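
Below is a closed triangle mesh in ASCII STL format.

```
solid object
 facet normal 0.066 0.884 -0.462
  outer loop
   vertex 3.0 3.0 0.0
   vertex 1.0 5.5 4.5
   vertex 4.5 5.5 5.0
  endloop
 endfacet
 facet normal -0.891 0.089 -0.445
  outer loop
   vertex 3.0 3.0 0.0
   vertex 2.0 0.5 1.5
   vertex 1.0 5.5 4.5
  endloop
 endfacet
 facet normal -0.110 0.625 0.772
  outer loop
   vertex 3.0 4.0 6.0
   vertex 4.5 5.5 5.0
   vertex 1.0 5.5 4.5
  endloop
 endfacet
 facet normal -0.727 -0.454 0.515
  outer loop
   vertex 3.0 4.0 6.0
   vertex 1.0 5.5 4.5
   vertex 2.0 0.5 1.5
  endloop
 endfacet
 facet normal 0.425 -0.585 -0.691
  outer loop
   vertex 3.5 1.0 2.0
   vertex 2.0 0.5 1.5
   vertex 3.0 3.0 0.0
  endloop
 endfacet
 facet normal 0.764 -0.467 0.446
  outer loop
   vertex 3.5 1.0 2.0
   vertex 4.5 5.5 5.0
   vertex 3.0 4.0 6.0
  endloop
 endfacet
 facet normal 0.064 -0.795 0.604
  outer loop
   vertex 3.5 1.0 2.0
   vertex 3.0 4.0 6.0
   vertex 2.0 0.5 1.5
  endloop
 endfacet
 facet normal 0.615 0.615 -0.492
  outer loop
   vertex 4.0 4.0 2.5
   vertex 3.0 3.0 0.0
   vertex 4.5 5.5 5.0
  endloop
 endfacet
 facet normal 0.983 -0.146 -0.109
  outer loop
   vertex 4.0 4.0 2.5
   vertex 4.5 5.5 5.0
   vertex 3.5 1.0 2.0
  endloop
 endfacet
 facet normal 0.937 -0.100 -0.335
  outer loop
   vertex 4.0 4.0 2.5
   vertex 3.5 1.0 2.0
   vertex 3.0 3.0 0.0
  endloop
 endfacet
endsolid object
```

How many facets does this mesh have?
10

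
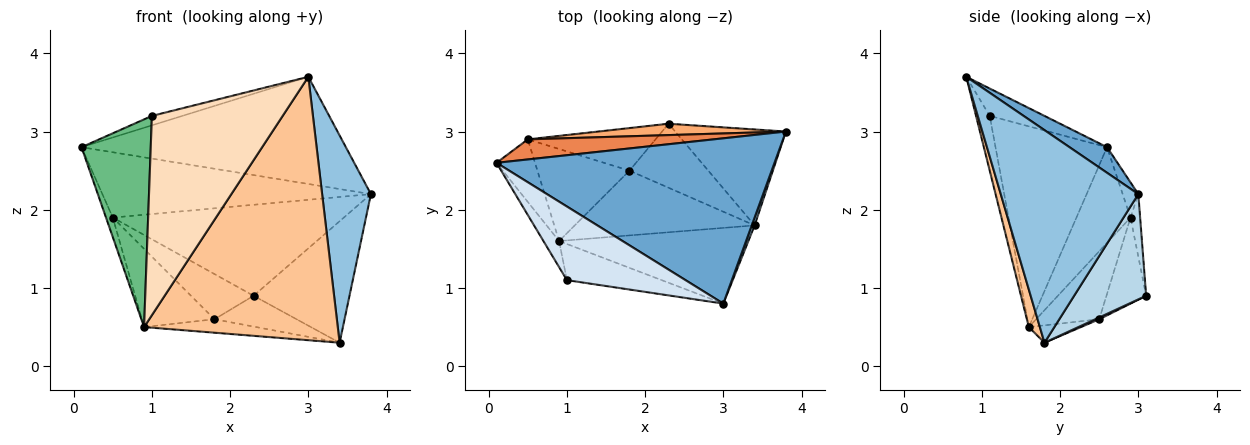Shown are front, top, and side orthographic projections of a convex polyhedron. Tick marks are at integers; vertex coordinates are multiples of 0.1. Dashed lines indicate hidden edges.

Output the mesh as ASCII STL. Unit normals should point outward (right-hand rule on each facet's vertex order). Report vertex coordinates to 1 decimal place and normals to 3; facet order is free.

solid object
 facet normal 0.077 0.542 0.837
  outer loop
   vertex 3.0 0.8 3.7
   vertex 3.8 3.0 2.2
   vertex 0.1 2.6 2.8
  endloop
 endfacet
 facet normal 0.942 -0.334 0.013
  outer loop
   vertex 3.4 1.8 0.3
   vertex 3.8 3.0 2.2
   vertex 3.0 0.8 3.7
  endloop
 endfacet
 facet normal 0.508 0.676 -0.534
  outer loop
   vertex 2.3 3.1 0.9
   vertex 3.8 3.0 2.2
   vertex 3.4 1.8 0.3
  endloop
 endfacet
 facet normal -0.223 0.124 0.967
  outer loop
   vertex 1.0 1.1 3.2
   vertex 3.0 0.8 3.7
   vertex 0.1 2.6 2.8
  endloop
 endfacet
 facet normal -0.056 0.954 0.293
  outer loop
   vertex 0.5 2.9 1.9
   vertex 0.1 2.6 2.8
   vertex 3.8 3.0 2.2
  endloop
 endfacet
 facet normal -0.041 0.991 0.124
  outer loop
   vertex 0.5 2.9 1.9
   vertex 3.8 3.0 2.2
   vertex 2.3 3.1 0.9
  endloop
 endfacet
 facet normal 0.055 -0.960 -0.276
  outer loop
   vertex 0.9 1.6 0.5
   vertex 3.4 1.8 0.3
   vertex 3.0 0.8 3.7
  endloop
 endfacet
 facet normal -0.102 -0.979 -0.177
  outer loop
   vertex 0.9 1.6 0.5
   vertex 3.0 0.8 3.7
   vertex 1.0 1.1 3.2
  endloop
 endfacet
 facet normal -0.848 -0.526 -0.066
  outer loop
   vertex 0.9 1.6 0.5
   vertex 1.0 1.1 3.2
   vertex 0.1 2.6 2.8
  endloop
 endfacet
 facet normal -0.921 0.116 -0.371
  outer loop
   vertex 0.9 1.6 0.5
   vertex 0.1 2.6 2.8
   vertex 0.5 2.9 1.9
  endloop
 endfacet
 facet normal -0.419 0.661 -0.623
  outer loop
   vertex 1.8 2.5 0.6
   vertex 0.5 2.9 1.9
   vertex 2.3 3.1 0.9
  endloop
 endfacet
 facet normal -0.490 0.564 -0.664
  outer loop
   vertex 1.8 2.5 0.6
   vertex 0.9 1.6 0.5
   vertex 0.5 2.9 1.9
  endloop
 endfacet
 facet normal 0.021 0.433 -0.901
  outer loop
   vertex 1.8 2.5 0.6
   vertex 2.3 3.1 0.9
   vertex 3.4 1.8 0.3
  endloop
 endfacet
 facet normal -0.094 0.202 -0.975
  outer loop
   vertex 1.8 2.5 0.6
   vertex 3.4 1.8 0.3
   vertex 0.9 1.6 0.5
  endloop
 endfacet
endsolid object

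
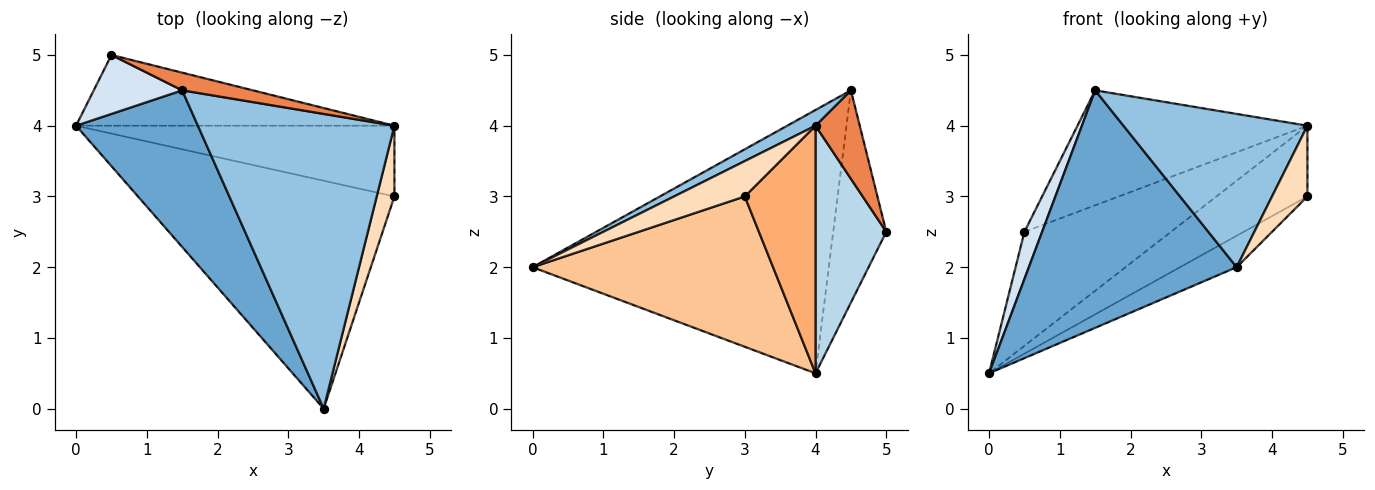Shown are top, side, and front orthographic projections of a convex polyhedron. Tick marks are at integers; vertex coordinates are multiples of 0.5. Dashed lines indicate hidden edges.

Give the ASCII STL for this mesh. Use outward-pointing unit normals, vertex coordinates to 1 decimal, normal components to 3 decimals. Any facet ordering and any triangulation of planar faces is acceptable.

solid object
 facet normal -0.766 -0.537 0.354
  outer loop
   vertex 1.5 4.5 4.5
   vertex 0.0 4.0 0.5
   vertex 3.5 0.0 2.0
  endloop
 endfacet
 facet normal 0.071 -0.460 0.885
  outer loop
   vertex 1.5 4.5 4.5
   vertex 3.5 0.0 2.0
   vertex 4.5 4.0 4.0
  endloop
 endfacet
 facet normal 0.379 0.786 -0.488
  outer loop
   vertex 0.5 5.0 2.5
   vertex 4.5 4.0 4.0
   vertex 0.0 4.0 0.5
  endloop
 endfacet
 facet normal -0.882 -0.294 0.368
  outer loop
   vertex 0.5 5.0 2.5
   vertex 0.0 4.0 0.5
   vertex 1.5 4.5 4.5
  endloop
 endfacet
 facet normal 0.187 0.971 0.149
  outer loop
   vertex 0.5 5.0 2.5
   vertex 1.5 4.5 4.5
   vertex 4.5 4.0 4.0
  endloop
 endfacet
 facet normal 0.482 0.620 -0.620
  outer loop
   vertex 4.5 3.0 3.0
   vertex 0.0 4.0 0.5
   vertex 4.5 4.0 4.0
  endloop
 endfacet
 facet normal 0.502 0.118 -0.857
  outer loop
   vertex 4.5 3.0 3.0
   vertex 3.5 0.0 2.0
   vertex 0.0 4.0 0.5
  endloop
 endfacet
 facet normal 0.816 -0.408 0.408
  outer loop
   vertex 4.5 3.0 3.0
   vertex 4.5 4.0 4.0
   vertex 3.5 0.0 2.0
  endloop
 endfacet
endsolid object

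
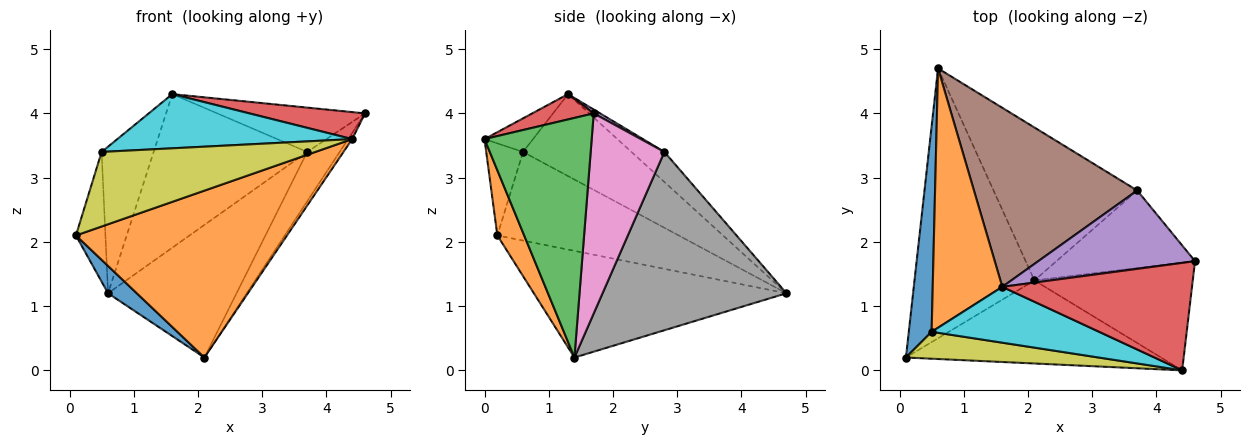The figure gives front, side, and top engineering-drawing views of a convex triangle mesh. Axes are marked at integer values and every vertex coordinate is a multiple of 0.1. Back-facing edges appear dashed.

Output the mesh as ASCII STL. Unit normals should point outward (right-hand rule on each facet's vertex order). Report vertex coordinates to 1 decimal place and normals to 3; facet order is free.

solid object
 facet normal -0.663 -0.075 -0.745
  outer loop
   vertex 2.1 1.4 0.2
   vertex 0.1 0.2 2.1
   vertex 0.6 4.7 1.2
  endloop
 endfacet
 facet normal 0.113 -0.889 -0.443
  outer loop
   vertex 4.4 0.0 3.6
   vertex 0.1 0.2 2.1
   vertex 2.1 1.4 0.2
  endloop
 endfacet
 facet normal 0.834 0.032 -0.551
  outer loop
   vertex 4.4 0.0 3.6
   vertex 2.1 1.4 0.2
   vertex 4.6 1.7 4.0
  endloop
 endfacet
 facet normal 0.128 -0.241 0.962
  outer loop
   vertex 1.6 1.3 4.3
   vertex 4.4 0.0 3.6
   vertex 4.6 1.7 4.0
  endloop
 endfacet
 facet normal 0.021 0.492 0.870
  outer loop
   vertex 3.7 2.8 3.4
   vertex 1.6 1.3 4.3
   vertex 4.6 1.7 4.0
  endloop
 endfacet
 facet normal -0.138 0.645 0.752
  outer loop
   vertex 3.7 2.8 3.4
   vertex 0.6 4.7 1.2
   vertex 1.6 1.3 4.3
  endloop
 endfacet
 facet normal 0.773 0.340 -0.535
  outer loop
   vertex 3.7 2.8 3.4
   vertex 4.6 1.7 4.0
   vertex 2.1 1.4 0.2
  endloop
 endfacet
 facet normal 0.684 0.478 -0.551
  outer loop
   vertex 3.7 2.8 3.4
   vertex 2.1 1.4 0.2
   vertex 0.6 4.7 1.2
  endloop
 endfacet
 facet normal -0.160 -0.929 0.335
  outer loop
   vertex 0.5 0.6 3.4
   vertex 0.1 0.2 2.1
   vertex 4.4 0.0 3.6
  endloop
 endfacet
 facet normal -0.142 -0.689 0.710
  outer loop
   vertex 0.5 0.6 3.4
   vertex 4.4 0.0 3.6
   vertex 1.6 1.3 4.3
  endloop
 endfacet
 facet normal -0.957 0.156 0.246
  outer loop
   vertex 0.5 0.6 3.4
   vertex 0.6 4.7 1.2
   vertex 0.1 0.2 2.1
  endloop
 endfacet
 facet normal -0.716 0.344 0.608
  outer loop
   vertex 0.5 0.6 3.4
   vertex 1.6 1.3 4.3
   vertex 0.6 4.7 1.2
  endloop
 endfacet
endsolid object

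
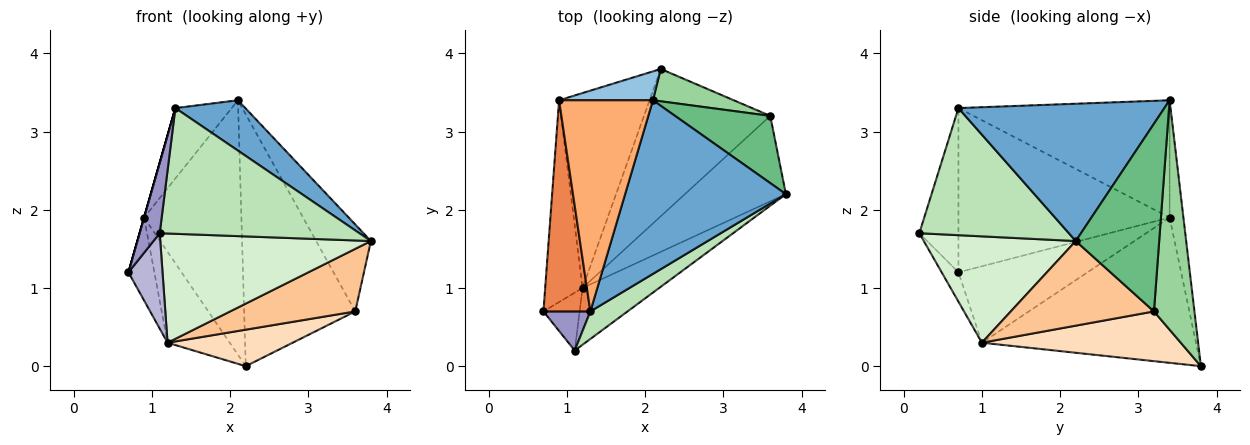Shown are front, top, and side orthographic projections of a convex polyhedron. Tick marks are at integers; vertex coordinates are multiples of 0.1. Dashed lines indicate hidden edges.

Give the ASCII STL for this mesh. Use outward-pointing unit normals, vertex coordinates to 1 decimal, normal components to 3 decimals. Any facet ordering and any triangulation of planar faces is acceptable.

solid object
 facet normal 0.634 -0.215 0.743
  outer loop
   vertex 1.3 0.7 3.3
   vertex 3.8 2.2 1.6
   vertex 2.1 3.4 3.4
  endloop
 endfacet
 facet normal -0.140 0.984 0.112
  outer loop
   vertex 0.9 3.4 1.9
   vertex 2.1 3.4 3.4
   vertex 2.2 3.8 0.0
  endloop
 endfacet
 facet normal -0.884 0.178 -0.432
  outer loop
   vertex 0.9 3.4 1.9
   vertex 1.2 1.0 0.3
   vertex 0.7 0.7 1.2
  endloop
 endfacet
 facet normal -0.824 0.239 -0.513
  outer loop
   vertex 0.9 3.4 1.9
   vertex 2.2 3.8 0.0
   vertex 1.2 1.0 0.3
  endloop
 endfacet
 facet normal -0.962 0.000 0.275
  outer loop
   vertex 0.9 3.4 1.9
   vertex 0.7 0.7 1.2
   vertex 1.3 0.7 3.3
  endloop
 endfacet
 facet normal -0.764 0.204 0.612
  outer loop
   vertex 0.9 3.4 1.9
   vertex 1.3 0.7 3.3
   vertex 2.1 3.4 3.4
  endloop
 endfacet
 facet normal 0.560 -0.489 -0.668
  outer loop
   vertex 3.6 3.2 0.7
   vertex 3.8 2.2 1.6
   vertex 1.2 1.0 0.3
  endloop
 endfacet
 facet normal 0.357 -0.225 -0.907
  outer loop
   vertex 3.6 3.2 0.7
   vertex 1.2 1.0 0.3
   vertex 2.2 3.8 0.0
  endloop
 endfacet
 facet normal 0.770 0.505 0.390
  outer loop
   vertex 3.6 3.2 0.7
   vertex 2.1 3.4 3.4
   vertex 3.8 2.2 1.6
  endloop
 endfacet
 facet normal 0.340 0.933 0.120
  outer loop
   vertex 3.6 3.2 0.7
   vertex 2.2 3.8 0.0
   vertex 2.1 3.4 3.4
  endloop
 endfacet
 facet normal 0.590 -0.788 0.173
  outer loop
   vertex 1.1 0.2 1.7
   vertex 3.8 2.2 1.6
   vertex 1.3 0.7 3.3
  endloop
 endfacet
 facet normal 0.539 -0.747 -0.388
  outer loop
   vertex 1.1 0.2 1.7
   vertex 1.2 1.0 0.3
   vertex 3.8 2.2 1.6
  endloop
 endfacet
 facet normal -0.862 -0.443 0.246
  outer loop
   vertex 1.1 0.2 1.7
   vertex 1.3 0.7 3.3
   vertex 0.7 0.7 1.2
  endloop
 endfacet
 facet normal -0.388 -0.788 -0.478
  outer loop
   vertex 1.1 0.2 1.7
   vertex 0.7 0.7 1.2
   vertex 1.2 1.0 0.3
  endloop
 endfacet
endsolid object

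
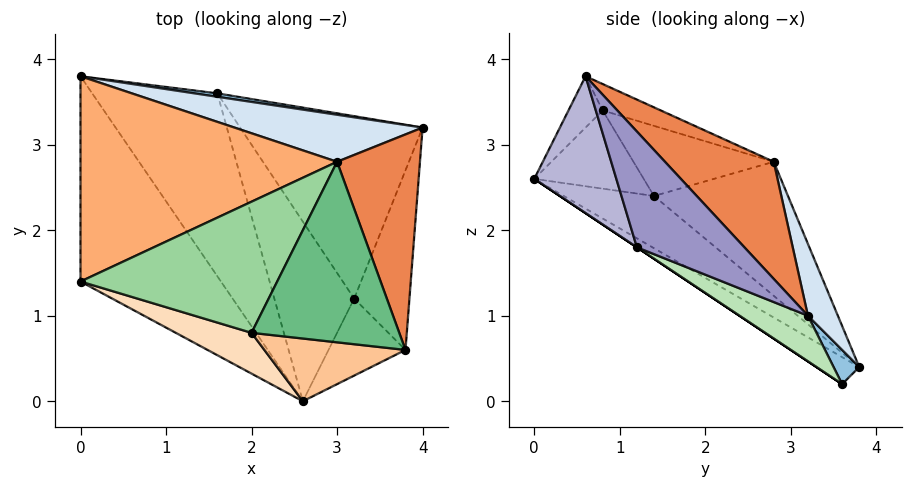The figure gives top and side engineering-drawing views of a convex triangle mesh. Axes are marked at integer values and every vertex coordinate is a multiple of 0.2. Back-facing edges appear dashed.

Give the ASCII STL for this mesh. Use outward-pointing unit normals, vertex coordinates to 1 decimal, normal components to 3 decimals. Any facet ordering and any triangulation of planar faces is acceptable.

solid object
 facet normal -0.275 -0.616 -0.739
  outer loop
   vertex 0.0 1.4 2.4
   vertex 0.0 3.8 0.4
   vertex 2.6 0.0 2.6
  endloop
 endfacet
 facet normal 0.135 0.987 0.090
  outer loop
   vertex 1.6 3.6 0.2
   vertex 0.0 3.8 0.4
   vertex 4.0 3.2 1.0
  endloop
 endfacet
 facet normal -0.172 -0.579 -0.797
  outer loop
   vertex 1.6 3.6 0.2
   vertex 2.6 0.0 2.6
   vertex 0.0 3.8 0.4
  endloop
 endfacet
 facet normal 0.103 0.957 0.270
  outer loop
   vertex 3.0 2.8 2.8
   vertex 4.0 3.2 1.0
   vertex 0.0 3.8 0.4
  endloop
 endfacet
 facet normal 0.712 0.488 0.504
  outer loop
   vertex 3.0 2.8 2.8
   vertex 3.8 0.6 3.8
   vertex 4.0 3.2 1.0
  endloop
 endfacet
 facet normal -0.372 0.594 0.713
  outer loop
   vertex 3.0 2.8 2.8
   vertex 0.0 3.8 0.4
   vertex 0.0 1.4 2.4
  endloop
 endfacet
 facet normal -0.219 -0.767 0.603
  outer loop
   vertex 2.0 0.8 3.4
   vertex 2.6 0.0 2.6
   vertex 3.8 0.6 3.8
  endloop
 endfacet
 facet normal -0.452 -0.777 0.438
  outer loop
   vertex 2.0 0.8 3.4
   vertex 0.0 1.4 2.4
   vertex 2.6 0.0 2.6
  endloop
 endfacet
 facet normal -0.164 0.358 0.919
  outer loop
   vertex 2.0 0.8 3.4
   vertex 3.8 0.6 3.8
   vertex 3.0 2.8 2.8
  endloop
 endfacet
 facet normal -0.306 0.411 0.859
  outer loop
   vertex 2.0 0.8 3.4
   vertex 3.0 2.8 2.8
   vertex 0.0 1.4 2.4
  endloop
 endfacet
 facet normal 0.218 -0.436 -0.873
  outer loop
   vertex 3.2 1.2 1.8
   vertex 1.6 3.6 0.2
   vertex 4.0 3.2 1.0
  endloop
 endfacet
 facet normal 0.000 -0.555 -0.832
  outer loop
   vertex 3.2 1.2 1.8
   vertex 2.6 0.0 2.6
   vertex 1.6 3.6 0.2
  endloop
 endfacet
 facet normal 0.796 -0.471 -0.380
  outer loop
   vertex 3.2 1.2 1.8
   vertex 4.0 3.2 1.0
   vertex 3.8 0.6 3.8
  endloop
 endfacet
 facet normal 0.693 -0.606 -0.390
  outer loop
   vertex 3.2 1.2 1.8
   vertex 3.8 0.6 3.8
   vertex 2.6 0.0 2.6
  endloop
 endfacet
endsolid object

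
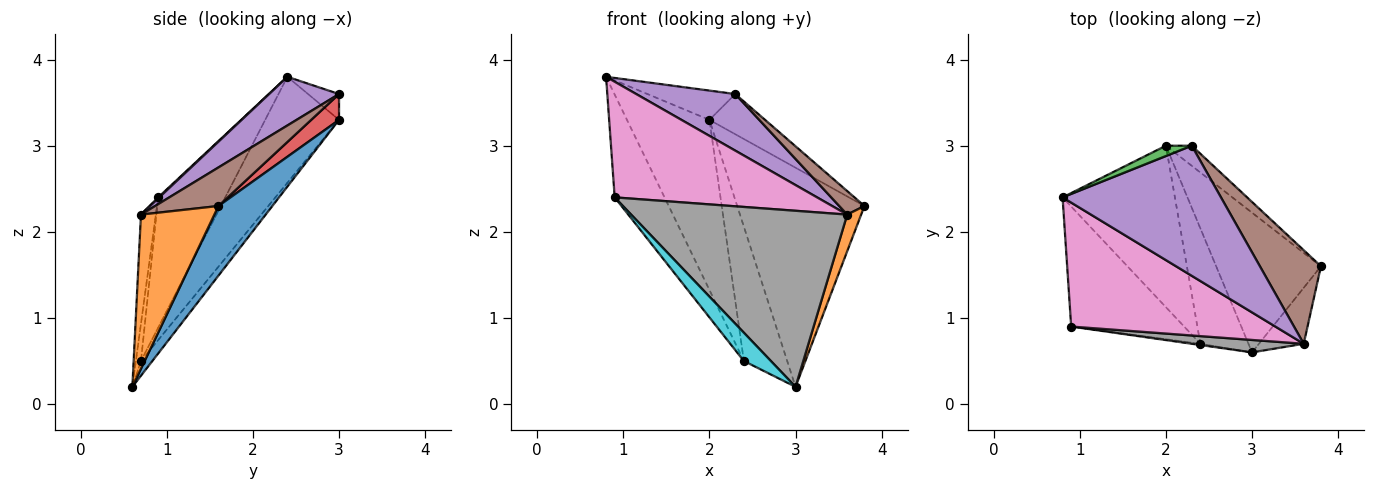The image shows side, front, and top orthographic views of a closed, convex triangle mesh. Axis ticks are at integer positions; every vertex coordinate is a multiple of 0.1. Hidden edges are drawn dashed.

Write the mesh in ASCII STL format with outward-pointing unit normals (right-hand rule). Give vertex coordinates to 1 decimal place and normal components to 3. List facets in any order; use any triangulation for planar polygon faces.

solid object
 facet normal 0.336 0.794 -0.506
  outer loop
   vertex 2.0 3.0 3.3
   vertex 3.8 1.6 2.3
   vertex 3.0 0.6 0.2
  endloop
 endfacet
 facet normal 0.945 -0.179 -0.274
  outer loop
   vertex 3.6 0.7 2.2
   vertex 3.0 0.6 0.2
   vertex 3.8 1.6 2.3
  endloop
 endfacet
 facet normal -0.316 0.895 0.316
  outer loop
   vertex 2.3 3.0 3.6
   vertex 2.0 3.0 3.3
   vertex 0.8 2.4 3.8
  endloop
 endfacet
 facet normal 0.408 0.816 -0.408
  outer loop
   vertex 2.3 3.0 3.6
   vertex 3.8 1.6 2.3
   vertex 2.0 3.0 3.3
  endloop
 endfacet
 facet normal 0.271 -0.384 0.883
  outer loop
   vertex 2.3 3.0 3.6
   vertex 0.8 2.4 3.8
   vertex 3.6 0.7 2.2
  endloop
 endfacet
 facet normal 0.523 -0.208 0.827
  outer loop
   vertex 2.3 3.0 3.6
   vertex 3.6 0.7 2.2
   vertex 3.8 1.6 2.3
  endloop
 endfacet
 facet normal 0.004 -0.682 0.731
  outer loop
   vertex 0.9 0.9 2.4
   vertex 3.6 0.7 2.2
   vertex 0.8 2.4 3.8
  endloop
 endfacet
 facet normal -0.069 -0.995 0.070
  outer loop
   vertex 0.9 0.9 2.4
   vertex 3.0 0.6 0.2
   vertex 3.6 0.7 2.2
  endloop
 endfacet
 facet normal -0.659 0.489 -0.571
  outer loop
   vertex 2.4 0.7 0.5
   vertex 0.9 0.9 2.4
   vertex 0.8 2.4 3.8
  endloop
 endfacet
 facet normal -0.185 -0.982 -0.043
  outer loop
   vertex 2.4 0.7 0.5
   vertex 3.0 0.6 0.2
   vertex 0.9 0.9 2.4
  endloop
 endfacet
 facet normal -0.545 0.608 -0.577
  outer loop
   vertex 2.4 0.7 0.5
   vertex 0.8 2.4 3.8
   vertex 2.0 3.0 3.3
  endloop
 endfacet
 facet normal -0.196 0.744 -0.639
  outer loop
   vertex 2.4 0.7 0.5
   vertex 2.0 3.0 3.3
   vertex 3.0 0.6 0.2
  endloop
 endfacet
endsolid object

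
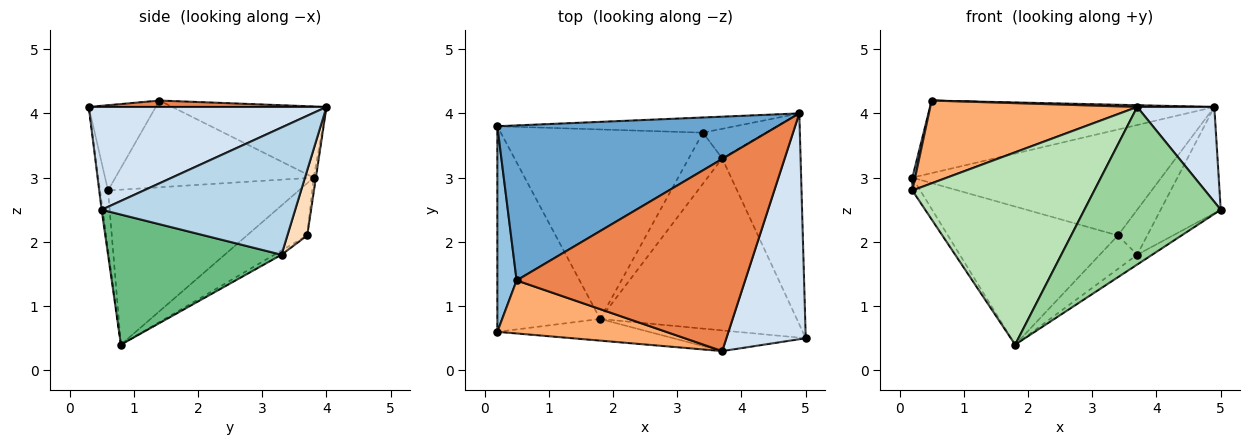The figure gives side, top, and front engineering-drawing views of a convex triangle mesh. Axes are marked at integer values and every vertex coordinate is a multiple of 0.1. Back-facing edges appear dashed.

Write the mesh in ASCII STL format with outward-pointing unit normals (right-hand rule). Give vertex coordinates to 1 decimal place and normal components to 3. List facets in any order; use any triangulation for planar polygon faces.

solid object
 facet normal -0.224 0.413 0.883
  outer loop
   vertex 0.5 1.4 4.2
   vertex 4.9 4.0 4.1
   vertex 0.2 3.8 3.0
  endloop
 endfacet
 facet normal -0.976 -0.014 0.217
  outer loop
   vertex 0.2 0.6 2.8
   vertex 0.5 1.4 4.2
   vertex 0.2 3.8 3.0
  endloop
 endfacet
 facet normal 0.823 0.255 -0.507
  outer loop
   vertex 3.7 3.3 1.8
   vertex 4.9 4.0 4.1
   vertex 5.0 0.5 2.5
  endloop
 endfacet
 facet normal 0.767 -0.249 0.592
  outer loop
   vertex 3.7 0.3 4.1
   vertex 5.0 0.5 2.5
   vertex 4.9 4.0 4.1
  endloop
 endfacet
 facet normal 0.028 -0.009 1.000
  outer loop
   vertex 3.7 0.3 4.1
   vertex 4.9 4.0 4.1
   vertex 0.5 1.4 4.2
  endloop
 endfacet
 facet normal -0.263 -0.812 0.521
  outer loop
   vertex 3.7 0.3 4.1
   vertex 0.5 1.4 4.2
   vertex 0.2 0.6 2.8
  endloop
 endfacet
 facet normal -0.009 0.990 -0.142
  outer loop
   vertex 3.4 3.7 2.1
   vertex 0.2 3.8 3.0
   vertex 4.9 4.0 4.1
  endloop
 endfacet
 facet normal 0.492 0.728 -0.478
  outer loop
   vertex 3.4 3.7 2.1
   vertex 4.9 4.0 4.1
   vertex 3.7 3.3 1.8
  endloop
 endfacet
 facet normal 0.551 0.048 -0.833
  outer loop
   vertex 1.8 0.8 0.4
   vertex 3.7 3.3 1.8
   vertex 5.0 0.5 2.5
  endloop
 endfacet
 facet normal -0.008 -0.991 -0.130
  outer loop
   vertex 1.8 0.8 0.4
   vertex 5.0 0.5 2.5
   vertex 3.7 0.3 4.1
  endloop
 endfacet
 facet normal -0.044 -0.993 -0.112
  outer loop
   vertex 1.8 0.8 0.4
   vertex 3.7 0.3 4.1
   vertex 0.2 0.6 2.8
  endloop
 endfacet
 facet normal -0.833 0.035 -0.552
  outer loop
   vertex 1.8 0.8 0.4
   vertex 0.2 0.6 2.8
   vertex 0.2 3.8 3.0
  endloop
 endfacet
 facet normal -0.204 0.577 -0.791
  outer loop
   vertex 1.8 0.8 0.4
   vertex 0.2 3.8 3.0
   vertex 3.4 3.7 2.1
  endloop
 endfacet
 facet normal -0.105 0.545 -0.832
  outer loop
   vertex 1.8 0.8 0.4
   vertex 3.4 3.7 2.1
   vertex 3.7 3.3 1.8
  endloop
 endfacet
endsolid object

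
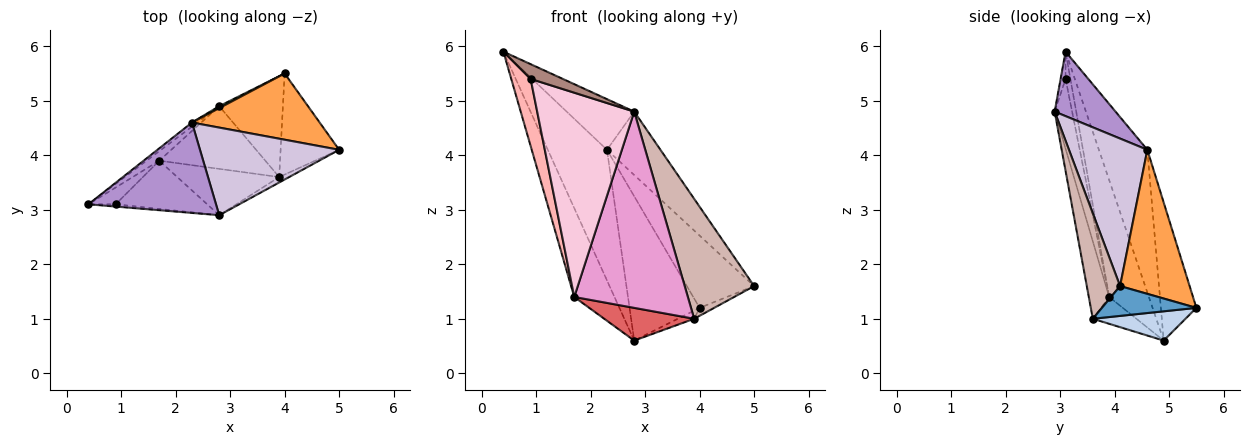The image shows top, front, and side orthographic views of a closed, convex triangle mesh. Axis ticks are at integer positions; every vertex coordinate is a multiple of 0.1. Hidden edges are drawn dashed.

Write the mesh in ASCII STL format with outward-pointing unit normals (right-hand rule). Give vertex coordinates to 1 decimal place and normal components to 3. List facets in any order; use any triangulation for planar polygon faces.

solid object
 facet normal 0.453 0.070 -0.889
  outer loop
   vertex 3.9 3.6 1.0
   vertex 4.0 5.5 1.2
   vertex 5.0 4.1 1.6
  endloop
 endfacet
 facet normal 0.416 0.073 -0.906
  outer loop
   vertex 3.9 3.6 1.0
   vertex 2.8 4.9 0.6
   vertex 4.0 5.5 1.2
  endloop
 endfacet
 facet normal 0.606 0.586 0.537
  outer loop
   vertex 2.3 4.6 4.1
   vertex 5.0 4.1 1.6
   vertex 4.0 5.5 1.2
  endloop
 endfacet
 facet normal -0.633 0.773 -0.024
  outer loop
   vertex 2.3 4.6 4.1
   vertex 2.8 4.9 0.6
   vertex 0.4 3.1 5.9
  endloop
 endfacet
 facet normal -0.452 0.892 0.012
  outer loop
   vertex 2.3 4.6 4.1
   vertex 4.0 5.5 1.2
   vertex 2.8 4.9 0.6
  endloop
 endfacet
 facet normal -0.700 0.710 -0.076
  outer loop
   vertex 1.7 3.9 1.4
   vertex 0.4 3.1 5.9
   vertex 2.8 4.9 0.6
  endloop
 endfacet
 facet normal -0.219 -0.451 -0.865
  outer loop
   vertex 1.7 3.9 1.4
   vertex 2.8 4.9 0.6
   vertex 3.9 3.6 1.0
  endloop
 endfacet
 facet normal -0.236 -0.943 -0.236
  outer loop
   vertex 1.7 3.9 1.4
   vertex 0.9 3.1 5.4
   vertex 0.4 3.1 5.9
  endloop
 endfacet
 facet normal 0.403 0.447 0.798
  outer loop
   vertex 2.8 2.9 4.8
   vertex 2.3 4.6 4.1
   vertex 0.4 3.1 5.9
  endloop
 endfacet
 facet normal 0.651 0.445 0.615
  outer loop
   vertex 2.8 2.9 4.8
   vertex 5.0 4.1 1.6
   vertex 2.3 4.6 4.1
  endloop
 endfacet
 facet normal -0.150 -0.977 -0.150
  outer loop
   vertex 2.8 2.9 4.8
   vertex 0.4 3.1 5.9
   vertex 0.9 3.1 5.4
  endloop
 endfacet
 facet normal 0.432 -0.901 -0.041
  outer loop
   vertex 2.8 2.9 4.8
   vertex 3.9 3.6 1.0
   vertex 5.0 4.1 1.6
  endloop
 endfacet
 facet normal -0.172 -0.959 -0.226
  outer loop
   vertex 2.8 2.9 4.8
   vertex 1.7 3.9 1.4
   vertex 3.9 3.6 1.0
  endloop
 endfacet
 facet normal -0.172 -0.959 -0.226
  outer loop
   vertex 2.8 2.9 4.8
   vertex 0.9 3.1 5.4
   vertex 1.7 3.9 1.4
  endloop
 endfacet
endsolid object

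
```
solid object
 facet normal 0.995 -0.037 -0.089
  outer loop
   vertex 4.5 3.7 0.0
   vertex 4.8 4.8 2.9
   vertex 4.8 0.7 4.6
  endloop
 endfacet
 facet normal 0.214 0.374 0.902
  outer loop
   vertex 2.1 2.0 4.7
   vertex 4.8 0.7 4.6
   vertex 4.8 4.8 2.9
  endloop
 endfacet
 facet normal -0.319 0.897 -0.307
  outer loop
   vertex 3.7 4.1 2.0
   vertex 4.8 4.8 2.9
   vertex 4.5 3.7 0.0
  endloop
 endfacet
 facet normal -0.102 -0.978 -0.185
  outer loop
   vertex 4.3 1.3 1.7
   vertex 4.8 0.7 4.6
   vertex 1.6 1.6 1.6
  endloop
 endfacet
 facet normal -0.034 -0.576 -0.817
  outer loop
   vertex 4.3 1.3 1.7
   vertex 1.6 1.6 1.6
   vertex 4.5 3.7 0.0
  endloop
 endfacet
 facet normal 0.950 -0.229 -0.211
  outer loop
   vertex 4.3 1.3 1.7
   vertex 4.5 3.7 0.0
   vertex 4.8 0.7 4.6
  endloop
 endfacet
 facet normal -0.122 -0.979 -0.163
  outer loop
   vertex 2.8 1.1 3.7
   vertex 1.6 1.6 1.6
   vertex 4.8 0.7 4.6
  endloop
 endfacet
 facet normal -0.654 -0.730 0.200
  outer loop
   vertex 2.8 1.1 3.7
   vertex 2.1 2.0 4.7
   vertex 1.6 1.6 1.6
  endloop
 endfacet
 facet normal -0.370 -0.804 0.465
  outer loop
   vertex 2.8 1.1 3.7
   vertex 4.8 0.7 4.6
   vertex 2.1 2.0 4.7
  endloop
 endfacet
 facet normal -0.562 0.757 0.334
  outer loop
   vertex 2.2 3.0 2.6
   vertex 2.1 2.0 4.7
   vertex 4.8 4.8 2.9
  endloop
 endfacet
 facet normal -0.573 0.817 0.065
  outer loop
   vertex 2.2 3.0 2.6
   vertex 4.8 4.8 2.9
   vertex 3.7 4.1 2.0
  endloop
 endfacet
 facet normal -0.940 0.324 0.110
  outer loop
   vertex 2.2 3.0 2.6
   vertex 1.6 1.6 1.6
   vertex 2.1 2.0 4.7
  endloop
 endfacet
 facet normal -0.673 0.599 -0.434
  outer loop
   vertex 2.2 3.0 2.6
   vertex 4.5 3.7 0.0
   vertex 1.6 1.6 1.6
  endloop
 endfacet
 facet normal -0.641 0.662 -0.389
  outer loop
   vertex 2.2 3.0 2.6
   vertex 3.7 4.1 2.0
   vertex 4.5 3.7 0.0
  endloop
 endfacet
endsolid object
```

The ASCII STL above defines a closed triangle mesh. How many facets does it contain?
14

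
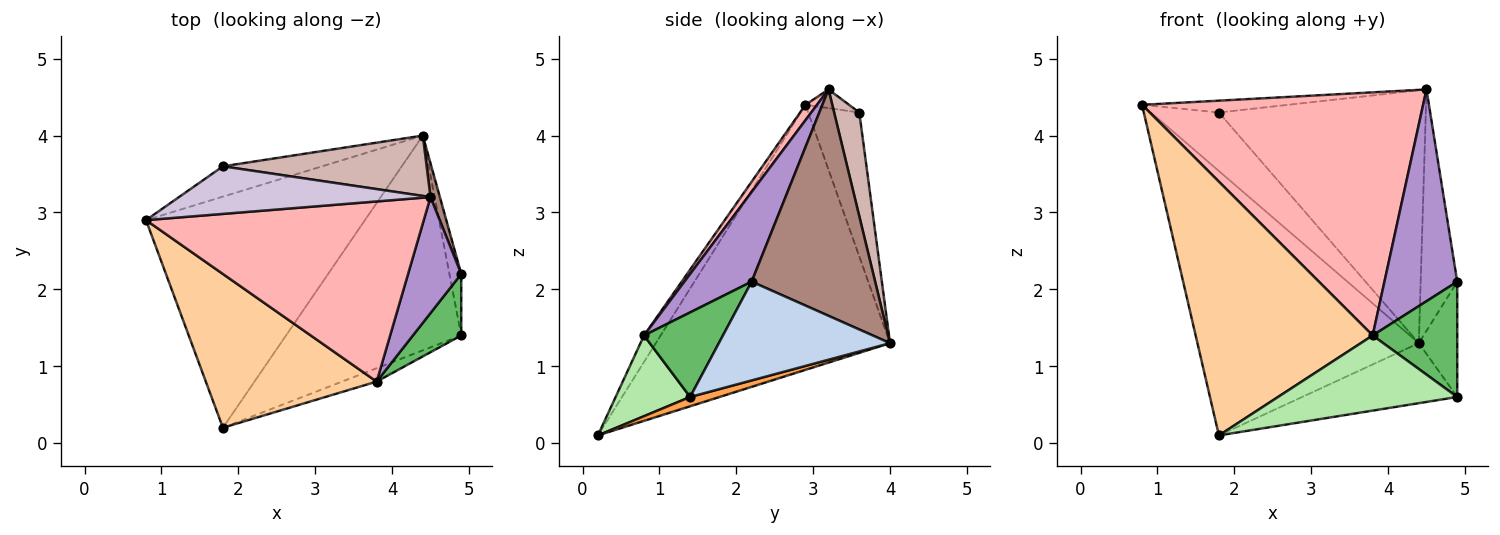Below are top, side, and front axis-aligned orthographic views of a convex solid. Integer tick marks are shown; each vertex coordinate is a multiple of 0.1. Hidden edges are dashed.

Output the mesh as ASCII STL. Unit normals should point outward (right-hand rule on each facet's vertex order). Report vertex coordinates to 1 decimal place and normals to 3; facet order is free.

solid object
 facet normal -0.623 0.589 -0.515
  outer loop
   vertex 4.4 4.0 1.3
   vertex 1.8 0.2 0.1
   vertex 0.8 2.9 4.4
  endloop
 endfacet
 facet normal 0.969 0.218 -0.116
  outer loop
   vertex 4.9 1.4 0.6
   vertex 4.4 4.0 1.3
   vertex 4.9 2.2 2.1
  endloop
 endfacet
 facet normal 0.051 0.269 -0.962
  outer loop
   vertex 4.9 1.4 0.6
   vertex 1.8 0.2 0.1
   vertex 4.4 4.0 1.3
  endloop
 endfacet
 facet normal -0.080 -0.852 0.517
  outer loop
   vertex 3.8 0.8 1.4
   vertex 0.8 2.9 4.4
   vertex 1.8 0.2 0.1
  endloop
 endfacet
 facet normal 0.636 -0.681 0.363
  outer loop
   vertex 3.8 0.8 1.4
   vertex 4.9 1.4 0.6
   vertex 4.9 2.2 2.1
  endloop
 endfacet
 facet normal 0.379 -0.911 -0.162
  outer loop
   vertex 3.8 0.8 1.4
   vertex 1.8 0.2 0.1
   vertex 4.9 1.4 0.6
  endloop
 endfacet
 facet normal -0.555 0.738 -0.383
  outer loop
   vertex 1.8 3.6 4.3
   vertex 4.4 4.0 1.3
   vertex 0.8 2.9 4.4
  endloop
 endfacet
 facet normal 0.033 -0.803 0.595
  outer loop
   vertex 4.5 3.2 4.6
   vertex 0.8 2.9 4.4
   vertex 3.8 0.8 1.4
  endloop
 endfacet
 facet normal 0.630 -0.681 0.373
  outer loop
   vertex 4.5 3.2 4.6
   vertex 3.8 0.8 1.4
   vertex 4.9 2.2 2.1
  endloop
 endfacet
 facet normal -0.072 0.241 0.968
  outer loop
   vertex 4.5 3.2 4.6
   vertex 1.8 3.6 4.3
   vertex 0.8 2.9 4.4
  endloop
 endfacet
 facet normal 0.958 0.284 0.040
  outer loop
   vertex 4.5 3.2 4.6
   vertex 4.9 2.2 2.1
   vertex 4.4 4.0 1.3
  endloop
 endfacet
 facet normal 0.117 0.966 0.231
  outer loop
   vertex 4.5 3.2 4.6
   vertex 4.4 4.0 1.3
   vertex 1.8 3.6 4.3
  endloop
 endfacet
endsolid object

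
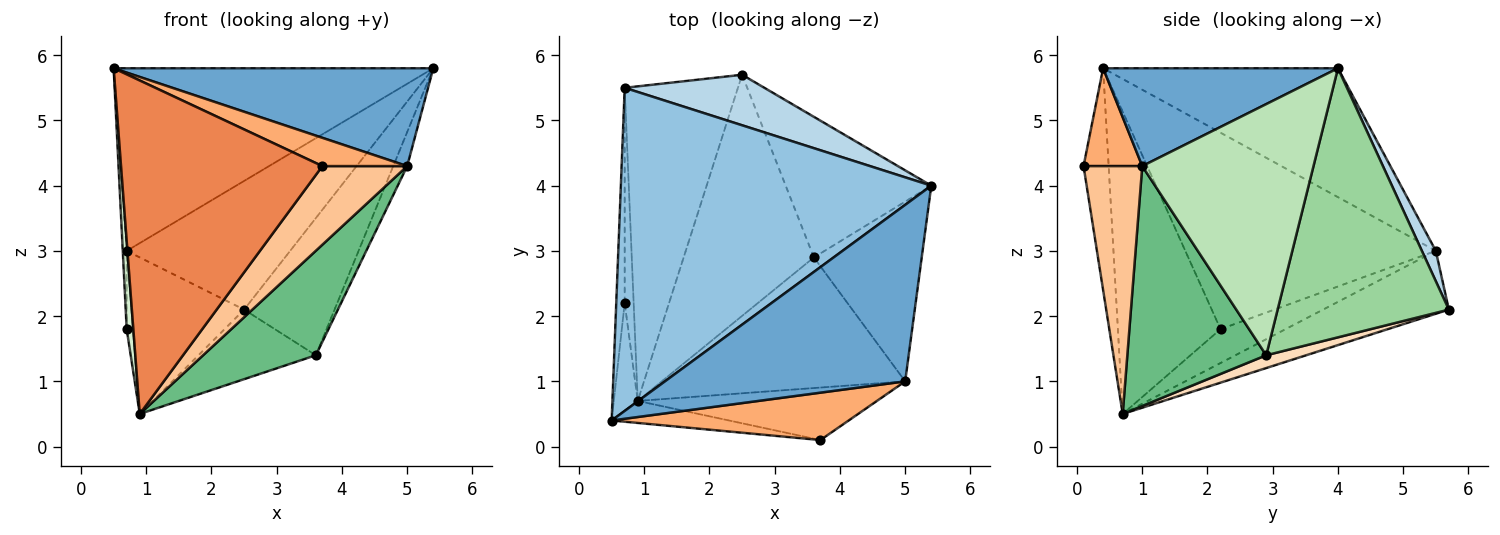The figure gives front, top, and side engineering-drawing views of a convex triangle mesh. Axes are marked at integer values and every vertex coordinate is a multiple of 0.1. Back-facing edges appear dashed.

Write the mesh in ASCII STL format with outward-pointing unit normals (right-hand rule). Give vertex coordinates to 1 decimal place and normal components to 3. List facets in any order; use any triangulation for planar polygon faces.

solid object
 facet normal 0.336 -0.457 0.824
  outer loop
   vertex 5.0 1.0 4.3
   vertex 5.4 4.0 5.8
   vertex 0.5 0.4 5.8
  endloop
 endfacet
 facet normal -0.340 0.463 0.819
  outer loop
   vertex 0.7 5.5 3.0
   vertex 0.5 0.4 5.8
   vertex 5.4 4.0 5.8
  endloop
 endfacet
 facet normal 0.079 0.928 0.364
  outer loop
   vertex 0.7 5.5 3.0
   vertex 5.4 4.0 5.8
   vertex 2.5 5.7 2.1
  endloop
 endfacet
 facet normal -0.445 0.399 -0.802
  outer loop
   vertex 0.7 5.5 3.0
   vertex 2.5 5.7 2.1
   vertex 0.9 0.7 0.5
  endloop
 endfacet
 facet normal -0.123 -0.990 -0.065
  outer loop
   vertex 3.7 0.1 4.3
   vertex 0.5 0.4 5.8
   vertex 0.9 0.7 0.5
  endloop
 endfacet
 facet normal 0.334 -0.483 0.809
  outer loop
   vertex 3.7 0.1 4.3
   vertex 5.0 1.0 4.3
   vertex 0.5 0.4 5.8
  endloop
 endfacet
 facet normal 0.499 -0.721 -0.481
  outer loop
   vertex 3.7 0.1 4.3
   vertex 0.9 0.7 0.5
   vertex 5.0 1.0 4.3
  endloop
 endfacet
 facet normal 0.094 0.276 -0.957
  outer loop
   vertex 3.6 2.9 1.4
   vertex 0.9 0.7 0.5
   vertex 2.5 5.7 2.1
  endloop
 endfacet
 facet normal 0.610 -0.495 -0.619
  outer loop
   vertex 3.6 2.9 1.4
   vertex 5.0 1.0 4.3
   vertex 0.9 0.7 0.5
  endloop
 endfacet
 facet normal 0.798 0.421 -0.432
  outer loop
   vertex 3.6 2.9 1.4
   vertex 2.5 5.7 2.1
   vertex 5.4 4.0 5.8
  endloop
 endfacet
 facet normal 0.916 0.075 -0.393
  outer loop
   vertex 3.6 2.9 1.4
   vertex 5.4 4.0 5.8
   vertex 5.0 1.0 4.3
  endloop
 endfacet
 facet normal -0.995 -0.064 -0.079
  outer loop
   vertex 0.7 2.2 1.8
   vertex 0.9 0.7 0.5
   vertex 0.5 0.4 5.8
  endloop
 endfacet
 facet normal -0.999 0.016 -0.043
  outer loop
   vertex 0.7 2.2 1.8
   vertex 0.5 0.4 5.8
   vertex 0.7 5.5 3.0
  endloop
 endfacet
 facet normal -0.962 0.093 -0.255
  outer loop
   vertex 0.7 2.2 1.8
   vertex 0.7 5.5 3.0
   vertex 0.9 0.7 0.5
  endloop
 endfacet
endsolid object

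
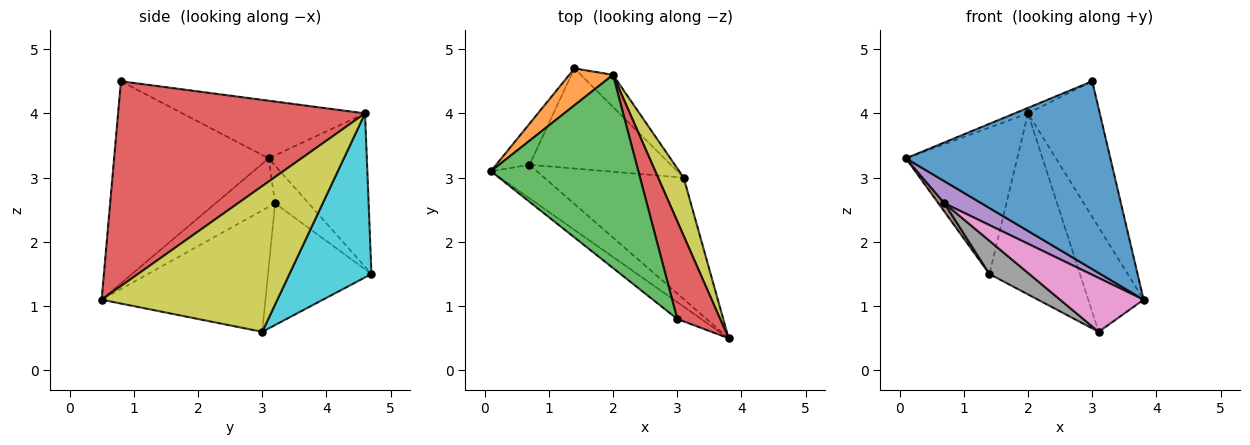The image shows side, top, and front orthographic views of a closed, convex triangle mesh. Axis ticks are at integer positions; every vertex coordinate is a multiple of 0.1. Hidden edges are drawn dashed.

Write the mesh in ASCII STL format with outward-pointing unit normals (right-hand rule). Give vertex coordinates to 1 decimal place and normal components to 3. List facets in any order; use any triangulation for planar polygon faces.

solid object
 facet normal -0.602 -0.796 -0.071
  outer loop
   vertex 3.0 0.8 4.5
   vertex 0.1 3.1 3.3
   vertex 3.8 0.5 1.1
  endloop
 endfacet
 facet normal -0.650 0.737 0.185
  outer loop
   vertex 2.0 4.6 4.0
   vertex 1.4 4.7 1.5
   vertex 0.1 3.1 3.3
  endloop
 endfacet
 facet normal -0.364 0.027 0.931
  outer loop
   vertex 2.0 4.6 4.0
   vertex 0.1 3.1 3.3
   vertex 3.0 0.8 4.5
  endloop
 endfacet
 facet normal 0.941 0.274 0.197
  outer loop
   vertex 2.0 4.6 4.0
   vertex 3.0 0.8 4.5
   vertex 3.8 0.5 1.1
  endloop
 endfacet
 facet normal -0.662 -0.412 -0.626
  outer loop
   vertex 0.7 3.2 2.6
   vertex 3.8 0.5 1.1
   vertex 0.1 3.1 3.3
  endloop
 endfacet
 facet normal -0.743 -0.134 -0.656
  outer loop
   vertex 0.7 3.2 2.6
   vertex 0.1 3.1 3.3
   vertex 1.4 4.7 1.5
  endloop
 endfacet
 facet normal -0.623 -0.317 -0.715
  outer loop
   vertex 3.1 3.0 0.6
   vertex 3.8 0.5 1.1
   vertex 0.7 3.2 2.6
  endloop
 endfacet
 facet normal -0.633 -0.244 -0.735
  outer loop
   vertex 3.1 3.0 0.6
   vertex 0.7 3.2 2.6
   vertex 1.4 4.7 1.5
  endloop
 endfacet
 facet normal 0.941 0.296 0.165
  outer loop
   vertex 3.1 3.0 0.6
   vertex 2.0 4.6 4.0
   vertex 3.8 0.5 1.1
  endloop
 endfacet
 facet normal 0.666 0.735 -0.130
  outer loop
   vertex 3.1 3.0 0.6
   vertex 1.4 4.7 1.5
   vertex 2.0 4.6 4.0
  endloop
 endfacet
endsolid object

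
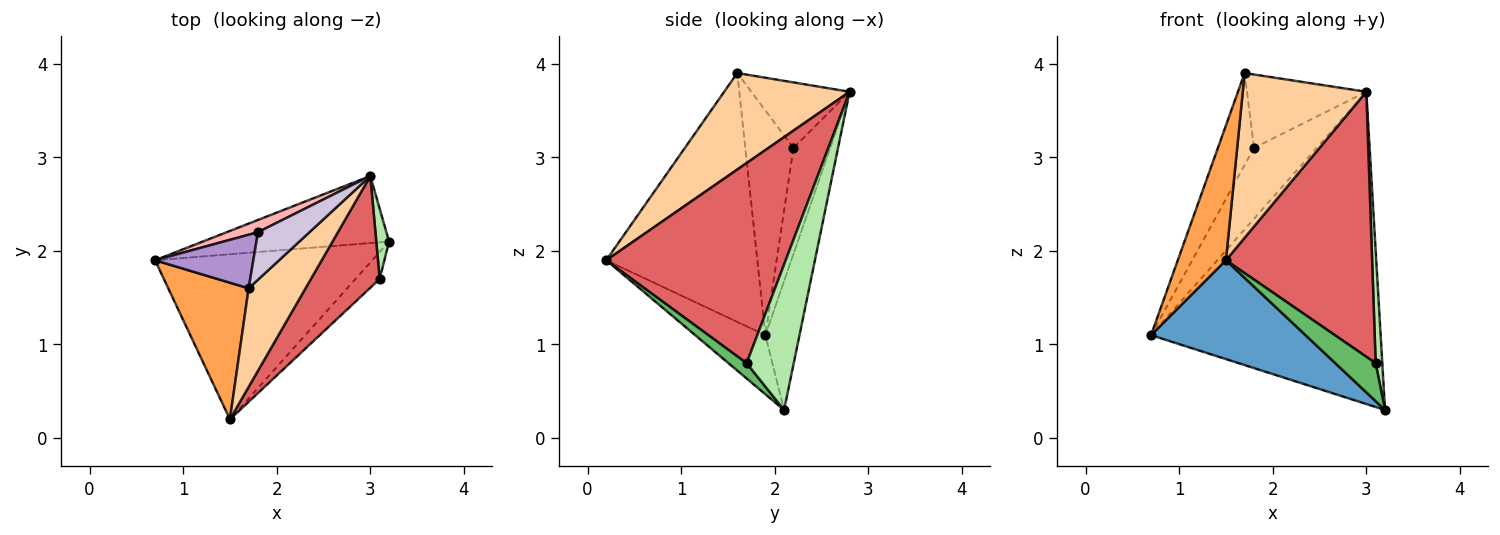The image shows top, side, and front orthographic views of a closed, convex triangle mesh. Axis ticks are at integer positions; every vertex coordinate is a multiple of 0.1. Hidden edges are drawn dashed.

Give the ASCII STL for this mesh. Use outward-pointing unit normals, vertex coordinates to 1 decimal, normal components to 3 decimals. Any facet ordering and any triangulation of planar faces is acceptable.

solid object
 facet normal -0.227 -0.500 -0.836
  outer loop
   vertex 1.5 0.2 1.9
   vertex 0.7 1.9 1.1
   vertex 3.2 2.1 0.3
  endloop
 endfacet
 facet normal -0.144 0.968 -0.208
  outer loop
   vertex 3.0 2.8 3.7
   vertex 3.2 2.1 0.3
   vertex 0.7 1.9 1.1
  endloop
 endfacet
 facet normal -0.911 -0.290 0.294
  outer loop
   vertex 1.7 1.6 3.9
   vertex 0.7 1.9 1.1
   vertex 1.5 0.2 1.9
  endloop
 endfacet
 facet normal 0.657 -0.647 0.387
  outer loop
   vertex 1.7 1.6 3.9
   vertex 1.5 0.2 1.9
   vertex 3.0 2.8 3.7
  endloop
 endfacet
 facet normal 0.344 -0.766 -0.544
  outer loop
   vertex 3.1 1.7 0.8
   vertex 1.5 0.2 1.9
   vertex 3.2 2.1 0.3
  endloop
 endfacet
 facet normal 0.987 -0.138 0.087
  outer loop
   vertex 3.1 1.7 0.8
   vertex 3.2 2.1 0.3
   vertex 3.0 2.8 3.7
  endloop
 endfacet
 facet normal 0.749 -0.610 0.257
  outer loop
   vertex 3.1 1.7 0.8
   vertex 3.0 2.8 3.7
   vertex 1.5 0.2 1.9
  endloop
 endfacet
 facet normal -0.500 0.853 0.147
  outer loop
   vertex 1.8 2.2 3.1
   vertex 3.0 2.8 3.7
   vertex 0.7 1.9 1.1
  endloop
 endfacet
 facet normal -0.755 0.566 0.330
  outer loop
   vertex 1.8 2.2 3.1
   vertex 0.7 1.9 1.1
   vertex 1.7 1.6 3.9
  endloop
 endfacet
 facet normal -0.569 0.691 0.447
  outer loop
   vertex 1.8 2.2 3.1
   vertex 1.7 1.6 3.9
   vertex 3.0 2.8 3.7
  endloop
 endfacet
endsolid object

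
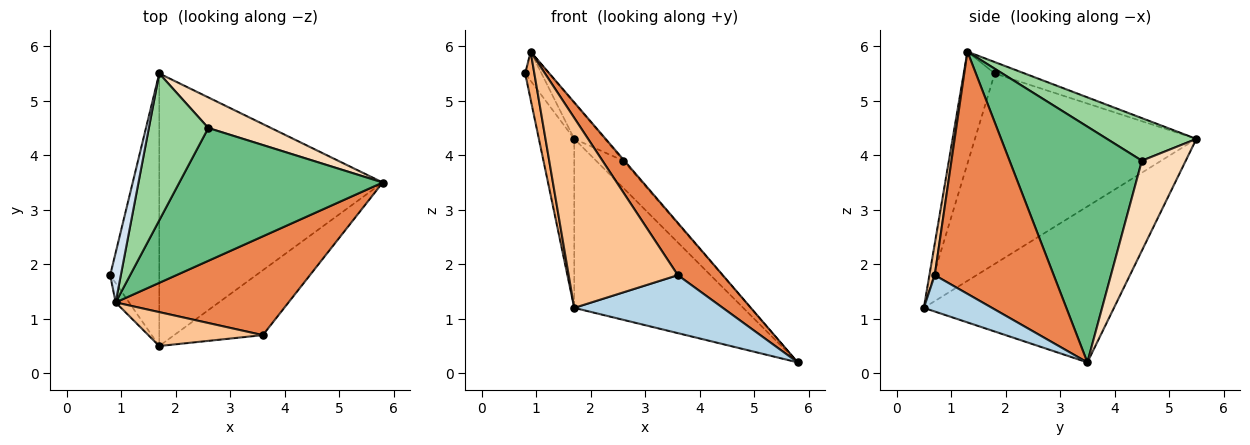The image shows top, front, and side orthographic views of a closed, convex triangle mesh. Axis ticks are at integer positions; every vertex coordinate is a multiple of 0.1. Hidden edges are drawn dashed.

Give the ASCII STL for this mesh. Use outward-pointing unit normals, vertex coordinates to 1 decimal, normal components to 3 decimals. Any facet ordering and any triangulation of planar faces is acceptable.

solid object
 facet normal -0.957 0.153 -0.247
  outer loop
   vertex 1.7 0.5 1.2
   vertex 0.8 1.8 5.5
   vertex 1.7 5.5 4.3
  endloop
 endfacet
 facet normal -0.510 0.453 -0.731
  outer loop
   vertex 1.7 0.5 1.2
   vertex 1.7 5.5 4.3
   vertex 5.8 3.5 0.2
  endloop
 endfacet
 facet normal 0.292 -0.637 -0.713
  outer loop
   vertex 3.6 0.7 1.8
   vertex 1.7 0.5 1.2
   vertex 5.8 3.5 0.2
  endloop
 endfacet
 facet normal -0.680 0.371 0.633
  outer loop
   vertex 0.9 1.3 5.9
   vertex 1.7 5.5 4.3
   vertex 0.8 1.8 5.5
  endloop
 endfacet
 facet normal 0.778 -0.294 0.555
  outer loop
   vertex 0.9 1.3 5.9
   vertex 3.6 0.7 1.8
   vertex 5.8 3.5 0.2
  endloop
 endfacet
 facet normal -0.953 -0.282 -0.114
  outer loop
   vertex 0.9 1.3 5.9
   vertex 0.8 1.8 5.5
   vertex 1.7 0.5 1.2
  endloop
 endfacet
 facet normal 0.048 -0.983 0.176
  outer loop
   vertex 0.9 1.3 5.9
   vertex 1.7 0.5 1.2
   vertex 3.6 0.7 1.8
  endloop
 endfacet
 facet normal 0.731 0.454 0.509
  outer loop
   vertex 2.6 4.5 3.9
   vertex 5.8 3.5 0.2
   vertex 1.7 5.5 4.3
  endloop
 endfacet
 facet normal 0.757 0.006 0.653
  outer loop
   vertex 2.6 4.5 3.9
   vertex 0.9 1.3 5.9
   vertex 5.8 3.5 0.2
  endloop
 endfacet
 facet normal 0.571 0.195 0.797
  outer loop
   vertex 2.6 4.5 3.9
   vertex 1.7 5.5 4.3
   vertex 0.9 1.3 5.9
  endloop
 endfacet
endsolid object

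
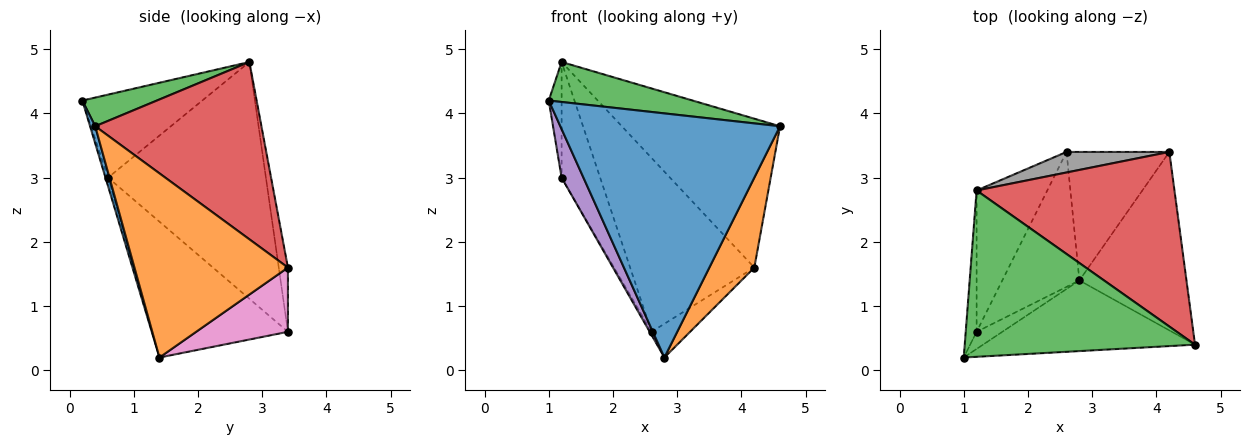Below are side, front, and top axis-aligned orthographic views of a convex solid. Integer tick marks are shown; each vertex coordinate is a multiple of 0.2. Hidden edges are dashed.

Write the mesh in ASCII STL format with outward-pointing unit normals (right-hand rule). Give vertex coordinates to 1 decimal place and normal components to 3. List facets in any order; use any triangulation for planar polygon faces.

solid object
 facet normal 0.022 -0.960 -0.278
  outer loop
   vertex 2.8 1.4 0.2
   vertex 4.6 0.4 3.8
   vertex 1.0 0.2 4.2
  endloop
 endfacet
 facet normal 0.838 -0.246 -0.487
  outer loop
   vertex 2.8 1.4 0.2
   vertex 4.2 3.4 1.6
   vertex 4.6 0.4 3.8
  endloop
 endfacet
 facet normal 0.120 -0.232 0.965
  outer loop
   vertex 1.2 2.8 4.8
   vertex 1.0 0.2 4.2
   vertex 4.6 0.4 3.8
  endloop
 endfacet
 facet normal 0.563 0.536 0.629
  outer loop
   vertex 1.2 2.8 4.8
   vertex 4.6 0.4 3.8
   vertex 4.2 3.4 1.6
  endloop
 endfacet
 facet normal -0.110 -0.937 -0.331
  outer loop
   vertex 1.2 0.6 3.0
   vertex 2.8 1.4 0.2
   vertex 1.0 0.2 4.2
  endloop
 endfacet
 facet normal -0.986 0.106 -0.129
  outer loop
   vertex 1.2 0.6 3.0
   vertex 1.0 0.2 4.2
   vertex 1.2 2.8 4.8
  endloop
 endfacet
 facet normal 0.517 0.217 -0.828
  outer loop
   vertex 2.6 3.4 0.6
   vertex 4.2 3.4 1.6
   vertex 2.8 1.4 0.2
  endloop
 endfacet
 facet normal -0.073 0.990 0.117
  outer loop
   vertex 2.6 3.4 0.6
   vertex 1.2 2.8 4.8
   vertex 4.2 3.4 1.6
  endloop
 endfacet
 facet normal -0.870 0.012 -0.494
  outer loop
   vertex 2.6 3.4 0.6
   vertex 2.8 1.4 0.2
   vertex 1.2 0.6 3.0
  endloop
 endfacet
 facet normal -0.933 0.228 -0.278
  outer loop
   vertex 2.6 3.4 0.6
   vertex 1.2 0.6 3.0
   vertex 1.2 2.8 4.8
  endloop
 endfacet
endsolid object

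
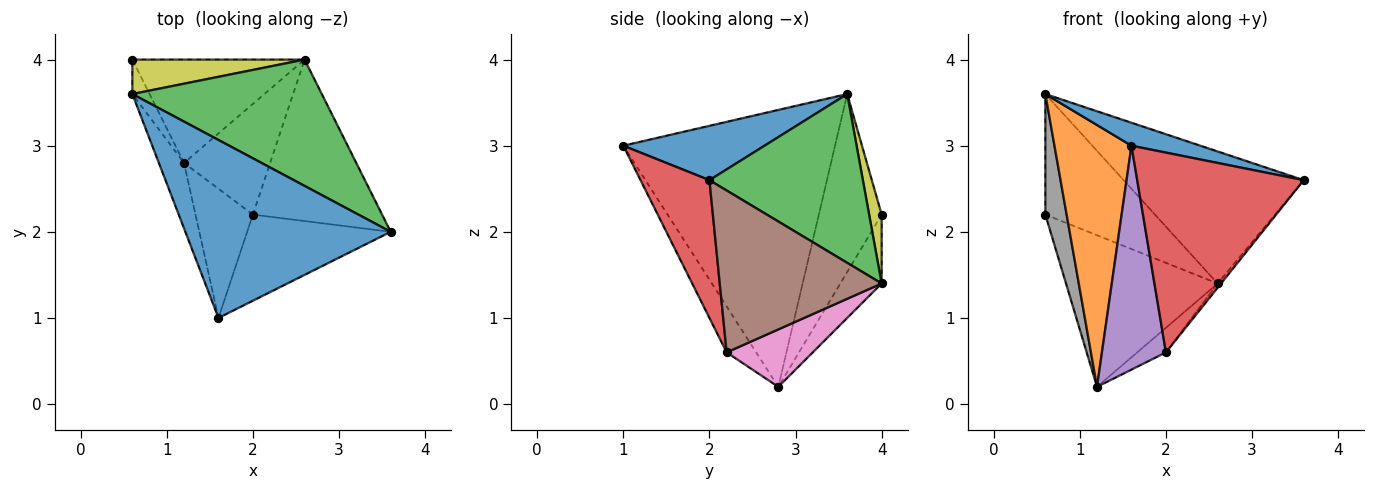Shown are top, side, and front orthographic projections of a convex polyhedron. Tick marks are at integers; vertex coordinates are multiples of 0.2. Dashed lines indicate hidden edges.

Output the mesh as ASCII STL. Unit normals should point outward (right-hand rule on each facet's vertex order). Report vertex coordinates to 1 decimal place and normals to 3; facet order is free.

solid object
 facet normal 0.254 -0.124 0.959
  outer loop
   vertex 1.6 1.0 3.0
   vertex 3.6 2.0 2.6
   vertex 0.6 3.6 3.6
  endloop
 endfacet
 facet normal -0.936 -0.341 -0.085
  outer loop
   vertex 1.2 2.8 0.2
   vertex 1.6 1.0 3.0
   vertex 0.6 3.6 3.6
  endloop
 endfacet
 facet normal 0.524 0.615 0.589
  outer loop
   vertex 2.6 4.0 1.4
   vertex 0.6 3.6 3.6
   vertex 3.6 2.0 2.6
  endloop
 endfacet
 facet normal 0.355 -0.858 -0.370
  outer loop
   vertex 2.0 2.2 0.6
   vertex 3.6 2.0 2.6
   vertex 1.6 1.0 3.0
  endloop
 endfacet
 facet normal -0.371 -0.804 -0.464
  outer loop
   vertex 2.0 2.2 0.6
   vertex 1.6 1.0 3.0
   vertex 1.2 2.8 0.2
  endloop
 endfacet
 facet normal 0.782 0.017 -0.624
  outer loop
   vertex 2.0 2.2 0.6
   vertex 2.6 4.0 1.4
   vertex 3.6 2.0 2.6
  endloop
 endfacet
 facet normal 0.545 0.182 -0.818
  outer loop
   vertex 2.0 2.2 0.6
   vertex 1.2 2.8 0.2
   vertex 2.6 4.0 1.4
  endloop
 endfacet
 facet normal -0.943 -0.319 -0.091
  outer loop
   vertex 0.6 4.0 2.2
   vertex 1.2 2.8 0.2
   vertex 0.6 3.6 3.6
  endloop
 endfacet
 facet normal 0.109 0.956 0.273
  outer loop
   vertex 0.6 4.0 2.2
   vertex 0.6 3.6 3.6
   vertex 2.6 4.0 1.4
  endloop
 endfacet
 facet normal -0.220 0.806 -0.550
  outer loop
   vertex 0.6 4.0 2.2
   vertex 2.6 4.0 1.4
   vertex 1.2 2.8 0.2
  endloop
 endfacet
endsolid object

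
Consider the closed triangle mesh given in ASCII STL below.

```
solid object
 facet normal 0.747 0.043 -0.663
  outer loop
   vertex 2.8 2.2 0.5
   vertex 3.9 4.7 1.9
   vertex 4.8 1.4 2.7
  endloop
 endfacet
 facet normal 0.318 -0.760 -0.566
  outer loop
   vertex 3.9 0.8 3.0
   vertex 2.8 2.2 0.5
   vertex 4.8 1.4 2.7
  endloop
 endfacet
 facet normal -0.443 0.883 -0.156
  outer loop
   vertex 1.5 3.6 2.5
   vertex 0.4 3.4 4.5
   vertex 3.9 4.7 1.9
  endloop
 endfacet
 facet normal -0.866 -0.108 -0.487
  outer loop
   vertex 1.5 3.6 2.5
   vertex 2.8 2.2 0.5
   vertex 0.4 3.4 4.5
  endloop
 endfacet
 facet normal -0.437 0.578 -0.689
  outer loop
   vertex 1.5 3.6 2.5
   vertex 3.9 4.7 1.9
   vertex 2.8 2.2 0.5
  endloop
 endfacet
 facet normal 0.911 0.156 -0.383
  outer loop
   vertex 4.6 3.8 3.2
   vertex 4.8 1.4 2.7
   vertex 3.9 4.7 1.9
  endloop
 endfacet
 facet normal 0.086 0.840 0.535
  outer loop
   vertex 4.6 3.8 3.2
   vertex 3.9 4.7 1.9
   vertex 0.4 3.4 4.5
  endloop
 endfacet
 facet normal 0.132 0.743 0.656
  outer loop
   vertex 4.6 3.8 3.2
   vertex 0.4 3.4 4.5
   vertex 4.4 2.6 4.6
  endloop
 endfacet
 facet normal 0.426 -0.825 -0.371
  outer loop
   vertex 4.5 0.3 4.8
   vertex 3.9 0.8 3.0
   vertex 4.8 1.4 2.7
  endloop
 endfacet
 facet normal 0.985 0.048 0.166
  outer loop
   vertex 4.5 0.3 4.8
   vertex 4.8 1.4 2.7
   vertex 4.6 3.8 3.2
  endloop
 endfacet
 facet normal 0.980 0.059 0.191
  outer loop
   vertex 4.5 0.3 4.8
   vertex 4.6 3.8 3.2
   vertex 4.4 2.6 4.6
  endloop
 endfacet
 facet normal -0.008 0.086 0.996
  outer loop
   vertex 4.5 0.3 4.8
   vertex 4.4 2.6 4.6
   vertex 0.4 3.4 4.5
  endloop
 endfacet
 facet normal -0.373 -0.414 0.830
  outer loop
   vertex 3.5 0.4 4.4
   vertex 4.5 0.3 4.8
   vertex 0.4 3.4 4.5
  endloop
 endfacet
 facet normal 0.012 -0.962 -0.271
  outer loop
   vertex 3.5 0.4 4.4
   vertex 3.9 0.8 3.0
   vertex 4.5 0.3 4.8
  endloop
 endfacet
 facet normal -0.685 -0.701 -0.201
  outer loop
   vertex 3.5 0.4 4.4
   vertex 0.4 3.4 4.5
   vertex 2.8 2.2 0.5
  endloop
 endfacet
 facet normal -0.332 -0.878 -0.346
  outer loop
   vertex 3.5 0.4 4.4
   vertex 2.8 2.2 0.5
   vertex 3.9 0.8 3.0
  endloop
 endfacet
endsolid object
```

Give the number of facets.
16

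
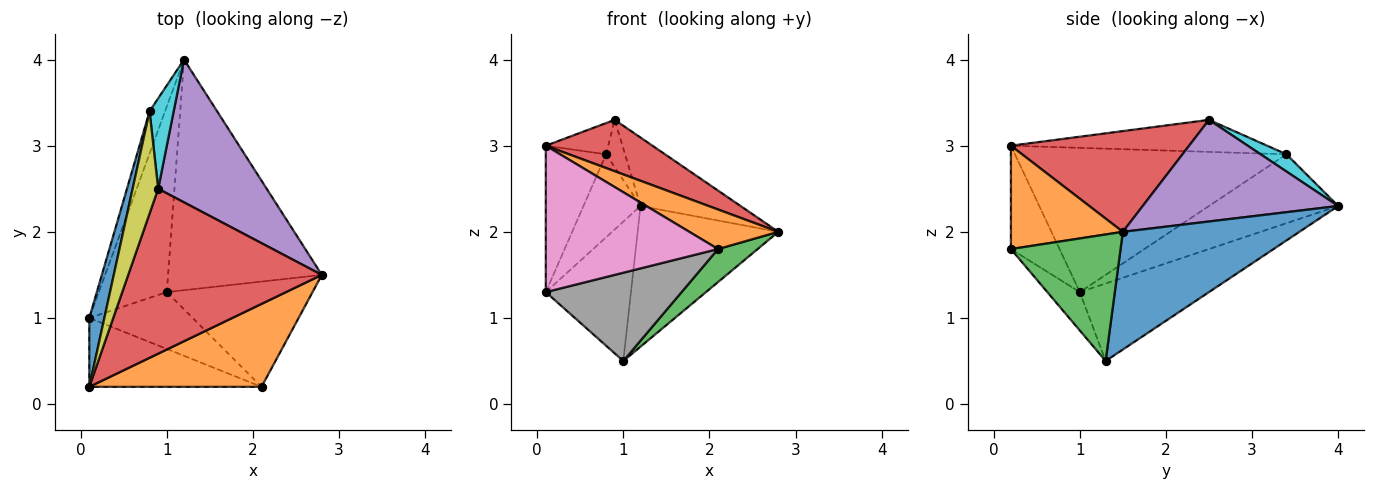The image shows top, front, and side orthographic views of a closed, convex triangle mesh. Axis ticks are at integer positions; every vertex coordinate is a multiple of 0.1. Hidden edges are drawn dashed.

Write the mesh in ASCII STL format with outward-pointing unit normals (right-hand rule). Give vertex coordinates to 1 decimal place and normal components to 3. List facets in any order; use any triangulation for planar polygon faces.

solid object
 facet normal 0.547 0.436 -0.715
  outer loop
   vertex 1.0 1.3 0.5
   vertex 1.2 4.0 2.3
   vertex 2.8 1.5 2.0
  endloop
 endfacet
 facet normal 0.476 -0.379 0.794
  outer loop
   vertex 2.1 0.2 1.8
   vertex 2.8 1.5 2.0
   vertex 0.1 0.2 3.0
  endloop
 endfacet
 facet normal 0.638 -0.230 -0.735
  outer loop
   vertex 2.1 0.2 1.8
   vertex 1.0 1.3 0.5
   vertex 2.8 1.5 2.0
  endloop
 endfacet
 facet normal 0.445 -0.266 0.855
  outer loop
   vertex 0.9 2.5 3.3
   vertex 0.1 0.2 3.0
   vertex 2.8 1.5 2.0
  endloop
 endfacet
 facet normal 0.645 0.330 0.689
  outer loop
   vertex 0.9 2.5 3.3
   vertex 2.8 1.5 2.0
   vertex 1.2 4.0 2.3
  endloop
 endfacet
 facet normal -0.673 0.444 -0.591
  outer loop
   vertex 0.1 1.0 1.3
   vertex 1.2 4.0 2.3
   vertex 1.0 1.3 0.5
  endloop
 endfacet
 facet normal -0.248 -0.877 -0.413
  outer loop
   vertex 0.1 1.0 1.3
   vertex 2.1 0.2 1.8
   vertex 0.1 0.2 3.0
  endloop
 endfacet
 facet normal -0.197 -0.824 -0.531
  outer loop
   vertex 0.1 1.0 1.3
   vertex 1.0 1.3 0.5
   vertex 2.1 0.2 1.8
  endloop
 endfacet
 facet normal -0.768 0.187 0.613
  outer loop
   vertex 0.8 3.4 2.9
   vertex 0.1 0.2 3.0
   vertex 0.9 2.5 3.3
  endloop
 endfacet
 facet normal 0.535 0.392 0.749
  outer loop
   vertex 0.8 3.4 2.9
   vertex 0.9 2.5 3.3
   vertex 1.2 4.0 2.3
  endloop
 endfacet
 facet normal -0.971 0.216 0.101
  outer loop
   vertex 0.8 3.4 2.9
   vertex 0.1 1.0 1.3
   vertex 0.1 0.2 3.0
  endloop
 endfacet
 facet normal -0.896 0.396 -0.202
  outer loop
   vertex 0.8 3.4 2.9
   vertex 1.2 4.0 2.3
   vertex 0.1 1.0 1.3
  endloop
 endfacet
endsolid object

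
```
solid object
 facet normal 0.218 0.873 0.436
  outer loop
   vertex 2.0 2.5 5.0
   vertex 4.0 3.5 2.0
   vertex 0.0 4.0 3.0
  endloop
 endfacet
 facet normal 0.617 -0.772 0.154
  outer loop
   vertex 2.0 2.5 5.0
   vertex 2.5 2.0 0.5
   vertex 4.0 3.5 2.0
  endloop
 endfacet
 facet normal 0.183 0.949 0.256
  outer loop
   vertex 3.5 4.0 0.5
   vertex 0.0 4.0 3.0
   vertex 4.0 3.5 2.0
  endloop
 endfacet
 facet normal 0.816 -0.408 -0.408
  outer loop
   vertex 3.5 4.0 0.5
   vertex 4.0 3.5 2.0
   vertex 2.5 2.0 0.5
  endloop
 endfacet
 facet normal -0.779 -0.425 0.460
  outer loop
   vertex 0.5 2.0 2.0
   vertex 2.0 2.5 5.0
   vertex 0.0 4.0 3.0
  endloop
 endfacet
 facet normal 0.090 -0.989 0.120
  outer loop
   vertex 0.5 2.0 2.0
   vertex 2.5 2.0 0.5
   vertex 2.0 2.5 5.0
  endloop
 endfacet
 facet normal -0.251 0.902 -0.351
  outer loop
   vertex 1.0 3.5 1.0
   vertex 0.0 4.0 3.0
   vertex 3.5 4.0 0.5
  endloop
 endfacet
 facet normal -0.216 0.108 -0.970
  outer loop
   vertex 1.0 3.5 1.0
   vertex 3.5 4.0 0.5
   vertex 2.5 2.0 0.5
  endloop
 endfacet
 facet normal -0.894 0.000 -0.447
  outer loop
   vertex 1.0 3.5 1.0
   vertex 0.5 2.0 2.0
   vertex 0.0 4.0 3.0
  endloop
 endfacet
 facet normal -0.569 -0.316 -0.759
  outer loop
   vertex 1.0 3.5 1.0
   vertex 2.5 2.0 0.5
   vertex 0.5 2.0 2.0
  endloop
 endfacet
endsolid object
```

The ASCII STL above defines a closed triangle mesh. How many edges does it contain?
15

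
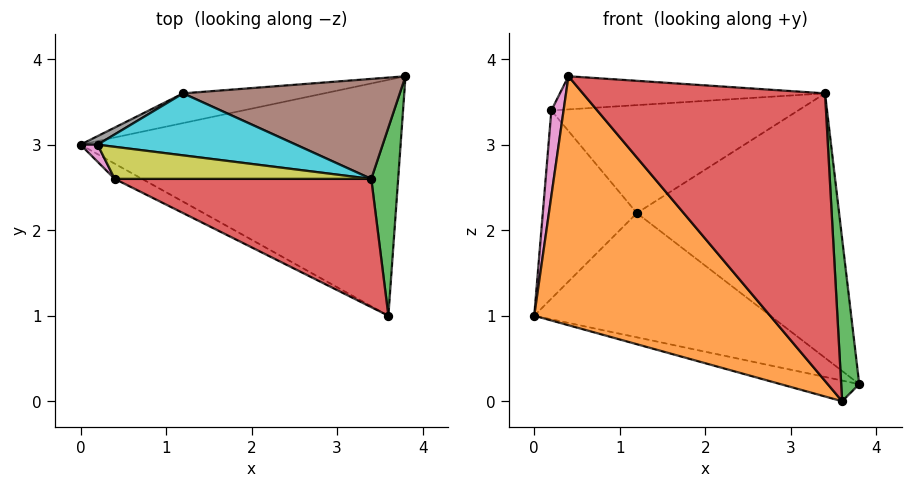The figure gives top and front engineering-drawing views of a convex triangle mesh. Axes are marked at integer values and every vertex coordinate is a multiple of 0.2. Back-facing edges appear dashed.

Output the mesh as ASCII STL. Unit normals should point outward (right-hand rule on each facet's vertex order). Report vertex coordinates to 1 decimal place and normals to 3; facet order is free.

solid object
 facet normal -0.222 0.085 -0.971
  outer loop
   vertex 3.6 1.0 0.0
   vertex 0.0 3.0 1.0
   vertex 3.8 3.8 0.2
  endloop
 endfacet
 facet normal -0.496 -0.867 -0.053
  outer loop
   vertex 0.4 2.6 3.8
   vertex 0.0 3.0 1.0
   vertex 3.6 1.0 0.0
  endloop
 endfacet
 facet normal 0.993 -0.077 0.090
  outer loop
   vertex 3.4 2.6 3.6
   vertex 3.6 1.0 0.0
   vertex 3.8 3.8 0.2
  endloop
 endfacet
 facet normal 0.027 -0.913 0.407
  outer loop
   vertex 3.4 2.6 3.6
   vertex 0.4 2.6 3.8
   vertex 3.6 1.0 0.0
  endloop
 endfacet
 facet normal -0.246 0.943 -0.225
  outer loop
   vertex 1.2 3.6 2.2
   vertex 3.8 3.8 0.2
   vertex 0.0 3.0 1.0
  endloop
 endfacet
 facet normal 0.196 0.917 0.347
  outer loop
   vertex 1.2 3.6 2.2
   vertex 3.4 2.6 3.6
   vertex 3.8 3.8 0.2
  endloop
 endfacet
 facet normal -0.920 -0.383 0.077
  outer loop
   vertex 0.2 3.0 3.4
   vertex 0.0 3.0 1.0
   vertex 0.4 2.6 3.8
  endloop
 endfacet
 facet normal -0.478 0.877 0.040
  outer loop
   vertex 0.2 3.0 3.4
   vertex 1.2 3.6 2.2
   vertex 0.0 3.0 1.0
  endloop
 endfacet
 facet normal 0.046 0.718 0.695
  outer loop
   vertex 0.2 3.0 3.4
   vertex 0.4 2.6 3.8
   vertex 3.4 2.6 3.6
  endloop
 endfacet
 facet normal 0.077 0.865 0.497
  outer loop
   vertex 0.2 3.0 3.4
   vertex 3.4 2.6 3.6
   vertex 1.2 3.6 2.2
  endloop
 endfacet
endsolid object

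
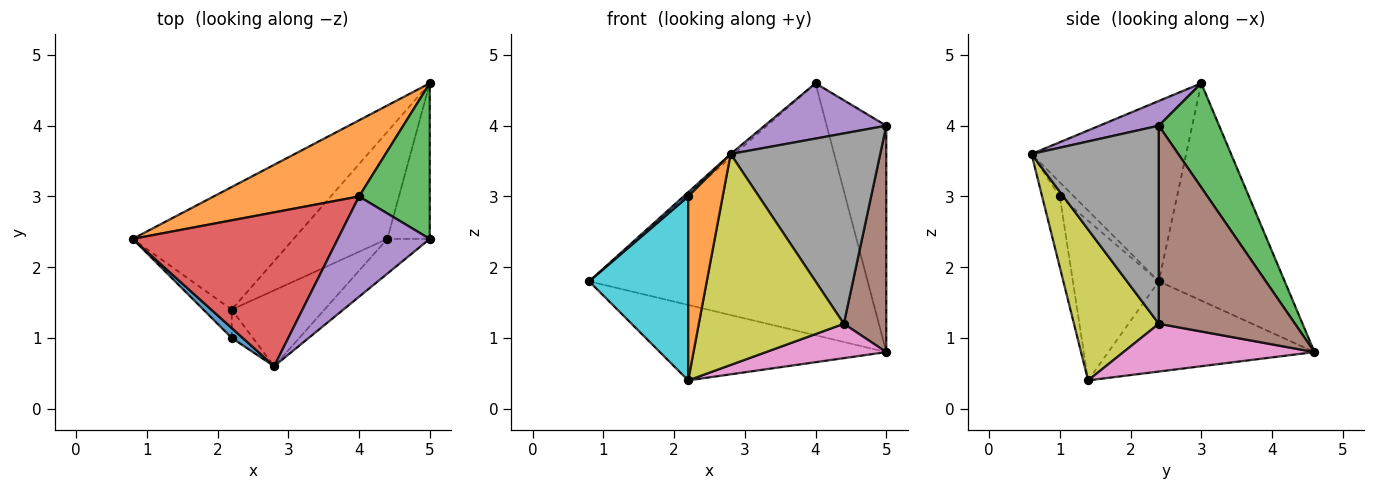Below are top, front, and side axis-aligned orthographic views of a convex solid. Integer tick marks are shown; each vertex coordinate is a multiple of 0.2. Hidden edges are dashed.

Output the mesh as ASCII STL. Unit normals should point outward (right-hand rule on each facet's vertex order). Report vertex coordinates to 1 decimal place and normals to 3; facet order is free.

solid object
 facet normal -0.431 0.473 -0.769
  outer loop
   vertex 2.2 1.4 0.4
   vertex 0.8 2.4 1.8
   vertex 5.0 4.6 0.8
  endloop
 endfacet
 facet normal -0.397 0.879 0.265
  outer loop
   vertex 4.0 3.0 4.6
   vertex 5.0 4.6 0.8
   vertex 0.8 2.4 1.8
  endloop
 endfacet
 facet normal 0.641 0.633 0.435
  outer loop
   vertex 4.0 3.0 4.6
   vertex 5.0 2.4 4.0
   vertex 5.0 4.6 0.8
  endloop
 endfacet
 facet normal -0.660 0.017 0.751
  outer loop
   vertex 4.0 3.0 4.6
   vertex 0.8 2.4 1.8
   vertex 2.8 0.6 3.6
  endloop
 endfacet
 facet normal 0.229 -0.470 0.852
  outer loop
   vertex 4.0 3.0 4.6
   vertex 2.8 0.6 3.6
   vertex 5.0 2.4 4.0
  endloop
 endfacet
 facet normal 0.935 -0.292 -0.200
  outer loop
   vertex 4.4 2.4 1.2
   vertex 5.0 4.6 0.8
   vertex 5.0 2.4 4.0
  endloop
 endfacet
 facet normal 0.436 -0.275 -0.857
  outer loop
   vertex 4.4 2.4 1.2
   vertex 2.2 1.4 0.4
   vertex 5.0 4.6 0.8
  endloop
 endfacet
 facet normal 0.642 -0.754 -0.138
  outer loop
   vertex 4.4 2.4 1.2
   vertex 5.0 2.4 4.0
   vertex 2.8 0.6 3.6
  endloop
 endfacet
 facet normal 0.482 -0.824 -0.297
  outer loop
   vertex 4.4 2.4 1.2
   vertex 2.8 0.6 3.6
   vertex 2.2 1.4 0.4
  endloop
 endfacet
 facet normal -0.651 -0.750 -0.115
  outer loop
   vertex 2.2 1.0 3.0
   vertex 0.8 2.4 1.8
   vertex 2.2 1.4 0.4
  endloop
 endfacet
 facet normal -0.763 -0.254 0.594
  outer loop
   vertex 2.2 1.0 3.0
   vertex 2.8 0.6 3.6
   vertex 0.8 2.4 1.8
  endloop
 endfacet
 facet normal -0.452 -0.882 -0.136
  outer loop
   vertex 2.2 1.0 3.0
   vertex 2.2 1.4 0.4
   vertex 2.8 0.6 3.6
  endloop
 endfacet
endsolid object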